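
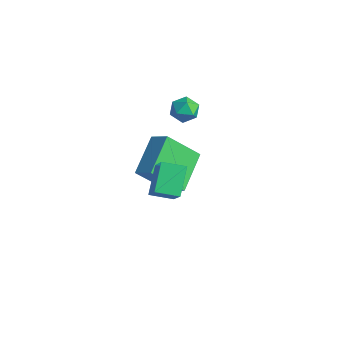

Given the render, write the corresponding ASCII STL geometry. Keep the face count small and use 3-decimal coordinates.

solid 
facet normal -0.639 -0.735 0.227
outer loop
vertex 2.951 -2.558 3.887
vertex 2.224 -1.633 4.833
vertex 1.752 -1.975 2.396
endloop
endfacet
facet normal 0.481 -0.613 -0.627
outer loop
vertex 2.456 -1.167 2.147
vertex 2.951 -2.558 3.887
vertex 1.752 -1.975 2.396
endloop
endfacet
facet normal -0.640 -0.734 0.227
outer loop
vertex 1.752 -1.975 2.396
vertex 2.224 -1.633 4.833
vertex 1.026 -1.049 3.342
endloop
endfacet
facet normal -0.599 0.292 -0.746
outer loop
vertex 1.026 -1.049 3.342
vertex 2.456 -1.167 2.147
vertex 1.752 -1.975 2.396
endloop
endfacet
facet normal 0.599 -0.292 0.746
outer loop
vertex 2.951 -2.558 3.887
vertex 2.928 -0.825 4.584
vertex 2.224 -1.633 4.833
endloop
endfacet
facet normal 0.481 -0.613 -0.627
outer loop
vertex 3.654 -1.751 3.638
vertex 2.951 -2.558 3.887
vertex 2.456 -1.167 2.147
endloop
endfacet
facet normal 0.599 -0.292 0.746
outer loop
vertex 3.654 -1.751 3.638
vertex 2.928 -0.825 4.584
vertex 2.951 -2.558 3.887
endloop
endfacet
facet normal -0.481 0.613 0.627
outer loop
vertex 2.224 -1.633 4.833
vertex 2.928 -0.825 4.584
vertex 1.026 -1.049 3.342
endloop
endfacet
facet normal -0.599 0.292 -0.746
outer loop
vertex 1.729 -0.242 3.093
vertex 2.456 -1.167 2.147
vertex 1.026 -1.049 3.342
endloop
endfacet
facet normal -0.481 0.613 0.627
outer loop
vertex 1.026 -1.049 3.342
vertex 2.928 -0.825 4.584
vertex 1.729 -0.242 3.093
endloop
endfacet
facet normal 0.640 0.734 -0.226
outer loop
vertex 1.729 -0.242 3.093
vertex 3.654 -1.751 3.638
vertex 2.456 -1.167 2.147
endloop
endfacet
facet normal 0.640 0.734 -0.228
outer loop
vertex 2.928 -0.825 4.584
vertex 3.654 -1.751 3.638
vertex 1.729 -0.242 3.093
endloop
endfacet
facet normal -0.862 -0.506 0.027
outer loop
vertex -3.744 3.803 1.473
vertex -3.364 3.149 1.34
vertex -3.481 3.386 2.061
endloop
endfacet
facet normal -0.892 0.067 0.447
outer loop
vertex -3.744 3.803 1.473
vertex -3.481 3.386 2.061
vertex -3.417 4.151 2.074
endloop
endfacet
facet normal -0.764 0.643 0.043
outer loop
vertex -3.744 3.803 1.473
vertex -3.417 4.151 2.074
vertex -3.259 4.387 1.361
endloop
endfacet
facet normal -0.655 0.424 -0.626
outer loop
vertex -3.744 3.803 1.473
vertex -3.259 4.387 1.361
vertex -3.226 3.768 0.907
endloop
endfacet
facet normal -0.716 -0.286 -0.637
outer loop
vertex -3.744 3.803 1.473
vertex -3.226 3.768 0.907
vertex -3.364 3.149 1.34
endloop
endfacet
facet normal -0.369 0.015 0.929
outer loop
vertex -3.417 4.151 2.074
vertex -3.481 3.386 2.061
vertex -2.834 3.712 2.313
endloop
endfacet
facet normal -0.320 -0.914 0.249
outer loop
vertex -3.481 3.386 2.061
vertex -3.364 3.149 1.34
vertex -2.801 3.093 1.859
endloop
endfacet
facet normal -0.083 -0.559 -0.825
outer loop
vertex -3.364 3.149 1.34
vertex -3.226 3.768 0.907
vertex -2.643 3.329 1.146
endloop
endfacet
facet normal 0.016 0.592 -0.806
outer loop
vertex -3.226 3.768 0.907
vertex -3.259 4.387 1.361
vertex -2.579 4.094 1.159
endloop
endfacet
facet normal -0.162 0.947 0.278
outer loop
vertex -3.259 4.387 1.361
vertex -3.417 4.151 2.074
vertex -2.696 4.331 1.88
endloop
endfacet
facet normal 0.655 -0.424 0.626
outer loop
vertex -2.316 3.677 1.747
vertex -2.834 3.712 2.313
vertex -2.801 3.093 1.859
endloop
endfacet
facet normal 0.764 -0.643 -0.043
outer loop
vertex -2.316 3.677 1.747
vertex -2.801 3.093 1.859
vertex -2.643 3.329 1.146
endloop
endfacet
facet normal 0.892 -0.067 -0.447
outer loop
vertex -2.316 3.677 1.747
vertex -2.643 3.329 1.146
vertex -2.579 4.094 1.159
endloop
endfacet
facet normal 0.862 0.506 -0.027
outer loop
vertex -2.316 3.677 1.747
vertex -2.579 4.094 1.159
vertex -2.696 4.331 1.88
endloop
endfacet
facet normal 0.716 0.286 0.637
outer loop
vertex -2.316 3.677 1.747
vertex -2.696 4.331 1.88
vertex -2.834 3.712 2.313
endloop
endfacet
facet normal -0.016 -0.592 0.806
outer loop
vertex -2.801 3.093 1.859
vertex -2.834 3.712 2.313
vertex -3.481 3.386 2.061
endloop
endfacet
facet normal 0.162 -0.947 -0.278
outer loop
vertex -2.643 3.329 1.146
vertex -2.801 3.093 1.859
vertex -3.364 3.149 1.34
endloop
endfacet
facet normal 0.369 -0.015 -0.929
outer loop
vertex -2.579 4.094 1.159
vertex -2.643 3.329 1.146
vertex -3.226 3.768 0.907
endloop
endfacet
facet normal 0.320 0.914 -0.249
outer loop
vertex -2.696 4.331 1.88
vertex -2.579 4.094 1.159
vertex -3.259 4.387 1.361
endloop
endfacet
facet normal 0.083 0.559 0.825
outer loop
vertex -2.834 3.712 2.313
vertex -2.696 4.331 1.88
vertex -3.417 4.151 2.074
endloop
endfacet
facet normal -0.828 -0.168 -0.535
outer loop
vertex -3.449 2.138 0.199
vertex -2.709 3.477 -1.368
vertex -2.475 0.452 -0.781
endloop
endfacet
facet normal -0.338 -0.611 0.716
outer loop
vertex -1.531 0.643 -0.172
vertex -3.449 2.138 0.199
vertex -2.475 0.452 -0.781
endloop
endfacet
facet normal -0.828 -0.168 -0.534
outer loop
vertex -2.475 0.452 -0.781
vertex -2.709 3.477 -1.368
vertex -1.735 1.79 -2.348
endloop
endfacet
facet normal 0.447 -0.774 -0.450
outer loop
vertex -1.735 1.79 -2.348
vertex -1.531 0.643 -0.172
vertex -2.475 0.452 -0.781
endloop
endfacet
facet normal -0.447 0.773 0.450
outer loop
vertex -3.449 2.138 0.199
vertex -1.765 3.668 -0.759
vertex -2.709 3.477 -1.368
endloop
endfacet
facet normal -0.338 -0.611 0.716
outer loop
vertex -2.505 2.33 0.808
vertex -3.449 2.138 0.199
vertex -1.531 0.643 -0.172
endloop
endfacet
facet normal -0.447 0.773 0.449
outer loop
vertex -2.505 2.33 0.808
vertex -1.765 3.668 -0.759
vertex -3.449 2.138 0.199
endloop
endfacet
facet normal 0.338 0.611 -0.716
outer loop
vertex -2.709 3.477 -1.368
vertex -1.765 3.668 -0.759
vertex -1.735 1.79 -2.348
endloop
endfacet
facet normal 0.447 -0.773 -0.450
outer loop
vertex -0.791 1.982 -1.739
vertex -1.531 0.643 -0.172
vertex -1.735 1.79 -2.348
endloop
endfacet
facet normal 0.338 0.611 -0.716
outer loop
vertex -1.735 1.79 -2.348
vertex -1.765 3.668 -0.759
vertex -0.791 1.982 -1.739
endloop
endfacet
facet normal 0.828 0.168 0.535
outer loop
vertex -0.791 1.982 -1.739
vertex -2.505 2.33 0.808
vertex -1.531 0.643 -0.172
endloop
endfacet
facet normal 0.828 0.168 0.534
outer loop
vertex -1.765 3.668 -0.759
vertex -2.505 2.33 0.808
vertex -0.791 1.982 -1.739
endloop
endfacet

endsolid


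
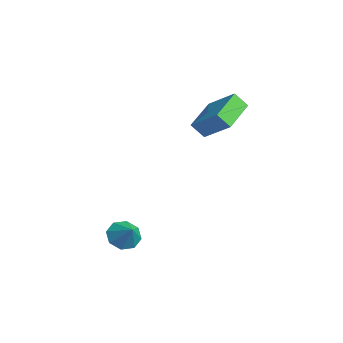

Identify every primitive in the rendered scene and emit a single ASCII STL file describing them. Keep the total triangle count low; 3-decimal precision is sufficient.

solid 
facet normal -0.689 -0.420 -0.591
outer loop
vertex 0.491 1.468 1.86
vertex -0.862 2.903 2.416
vertex 0.782 2.027 1.123
endloop
endfacet
facet normal 0.660 -0.701 -0.271
outer loop
vertex 2.042 2.797 2.204
vertex 0.491 1.468 1.86
vertex 0.782 2.027 1.123
endloop
endfacet
facet normal -0.689 -0.421 -0.591
outer loop
vertex 0.782 2.027 1.123
vertex -0.862 2.903 2.416
vertex -0.572 3.463 1.679
endloop
endfacet
facet normal 0.300 0.577 -0.760
outer loop
vertex -0.572 3.463 1.679
vertex 2.042 2.797 2.204
vertex 0.782 2.027 1.123
endloop
endfacet
facet normal -0.299 -0.577 0.760
outer loop
vertex 0.491 1.468 1.86
vertex 0.398 3.673 3.497
vertex -0.862 2.903 2.416
endloop
endfacet
facet normal 0.660 -0.700 -0.272
outer loop
vertex 1.752 2.237 2.941
vertex 0.491 1.468 1.86
vertex 2.042 2.797 2.204
endloop
endfacet
facet normal -0.300 -0.577 0.760
outer loop
vertex 1.752 2.237 2.941
vertex 0.398 3.673 3.497
vertex 0.491 1.468 1.86
endloop
endfacet
facet normal -0.661 0.700 0.272
outer loop
vertex -0.862 2.903 2.416
vertex 0.398 3.673 3.497
vertex -0.572 3.463 1.679
endloop
endfacet
facet normal 0.300 0.577 -0.760
outer loop
vertex 0.689 4.232 2.76
vertex 2.042 2.797 2.204
vertex -0.572 3.463 1.679
endloop
endfacet
facet normal -0.660 0.701 0.271
outer loop
vertex -0.572 3.463 1.679
vertex 0.398 3.673 3.497
vertex 0.689 4.232 2.76
endloop
endfacet
facet normal 0.689 0.421 0.591
outer loop
vertex 0.689 4.232 2.76
vertex 1.752 2.237 2.941
vertex 2.042 2.797 2.204
endloop
endfacet
facet normal 0.689 0.420 0.591
outer loop
vertex 0.398 3.673 3.497
vertex 1.752 2.237 2.941
vertex 0.689 4.232 2.76
endloop
endfacet
facet normal -0.734 -0.097 -0.672
outer loop
vertex 3.27 -2.312 -4.016
vertex 2.76 -2.626 -3.413
vertex 2.93 -1.849 -3.711
endloop
endfacet
facet normal 0.769 0.632 -0.102
outer loop
vertex 3.27 -2.312 -4.016
vertex 2.93 -1.849 -3.711
vertex 3.62 -2.514 -2.627
endloop
endfacet
facet normal -0.735 -0.096 -0.671
outer loop
vertex 2.93 -1.849 -3.711
vertex 2.76 -2.626 -3.413
vertex 2.491 -1.841 -3.231
endloop
endfacet
facet normal 0.358 0.880 0.312
outer loop
vertex 2.93 -1.849 -3.711
vertex 2.491 -1.841 -3.231
vertex 3.62 -2.514 -2.627
endloop
endfacet
facet normal -0.735 -0.096 -0.672
outer loop
vertex 2.491 -1.841 -3.231
vertex 2.76 -2.626 -3.413
vertex 2.209 -2.293 -2.858
endloop
endfacet
facet normal -0.024 0.645 0.764
outer loop
vertex 2.491 -1.841 -3.231
vertex 2.209 -2.293 -2.858
vertex 3.62 -2.514 -2.627
endloop
endfacet
facet normal -0.735 -0.096 -0.672
outer loop
vertex 2.209 -2.293 -2.858
vertex 2.76 -2.626 -3.413
vertex 2.25 -2.94 -2.81
endloop
endfacet
facet normal -0.152 0.064 0.986
outer loop
vertex 2.209 -2.293 -2.858
vertex 2.25 -2.94 -2.81
vertex 3.62 -2.514 -2.627
endloop
endfacet
facet normal -0.735 -0.097 -0.672
outer loop
vertex 2.25 -2.94 -2.81
vertex 2.76 -2.626 -3.413
vertex 2.59 -3.404 -3.115
endloop
endfacet
facet normal 0.049 -0.523 0.851
outer loop
vertex 2.25 -2.94 -2.81
vertex 2.59 -3.404 -3.115
vertex 3.62 -2.514 -2.627
endloop
endfacet
facet normal -0.735 -0.097 -0.672
outer loop
vertex 2.59 -3.404 -3.115
vertex 2.76 -2.626 -3.413
vertex 3.029 -3.412 -3.594
endloop
endfacet
facet normal 0.461 -0.773 0.436
outer loop
vertex 2.59 -3.404 -3.115
vertex 3.029 -3.412 -3.594
vertex 3.62 -2.514 -2.627
endloop
endfacet
facet normal -0.735 -0.097 -0.671
outer loop
vertex 3.029 -3.412 -3.594
vertex 2.76 -2.626 -3.413
vertex 3.311 -2.96 -3.968
endloop
endfacet
facet normal 0.843 -0.538 -0.015
outer loop
vertex 3.029 -3.412 -3.594
vertex 3.311 -2.96 -3.968
vertex 3.62 -2.514 -2.627
endloop
endfacet
facet normal -0.735 -0.096 -0.672
outer loop
vertex 3.311 -2.96 -3.968
vertex 2.76 -2.626 -3.413
vertex 3.27 -2.312 -4.016
endloop
endfacet
facet normal 0.970 0.044 -0.238
outer loop
vertex 3.311 -2.96 -3.968
vertex 3.27 -2.312 -4.016
vertex 3.62 -2.514 -2.627
endloop
endfacet

endsolid


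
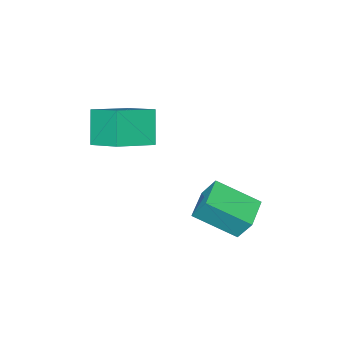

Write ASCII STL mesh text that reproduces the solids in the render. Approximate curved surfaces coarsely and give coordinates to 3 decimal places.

solid 
facet normal -0.489 0.724 -0.486
outer loop
vertex -1.146 -0.224 -0.628
vertex -0.262 0.25 -0.812
vertex -1.062 -0.678 -1.388
endloop
endfacet
facet normal -0.867 -0.464 0.181
outer loop
vertex -0.338 -1.75 -0.668
vertex -1.146 -0.224 -0.628
vertex -1.062 -0.678 -1.388
endloop
endfacet
facet normal -0.489 0.724 -0.487
outer loop
vertex -1.062 -0.678 -1.388
vertex -0.262 0.25 -0.812
vertex -0.177 -0.204 -1.572
endloop
endfacet
facet normal 0.095 -0.510 -0.855
outer loop
vertex -0.177 -0.204 -1.572
vertex -0.338 -1.75 -0.668
vertex -1.062 -0.678 -1.388
endloop
endfacet
facet normal -0.095 0.510 0.855
outer loop
vertex -1.146 -0.224 -0.628
vertex 0.462 -0.822 -0.092
vertex -0.262 0.25 -0.812
endloop
endfacet
facet normal -0.867 -0.464 0.180
outer loop
vertex -0.423 -1.296 0.092
vertex -1.146 -0.224 -0.628
vertex -0.338 -1.75 -0.668
endloop
endfacet
facet normal -0.095 0.510 0.855
outer loop
vertex -0.423 -1.296 0.092
vertex 0.462 -0.822 -0.092
vertex -1.146 -0.224 -0.628
endloop
endfacet
facet normal 0.867 0.464 -0.180
outer loop
vertex -0.262 0.25 -0.812
vertex 0.462 -0.822 -0.092
vertex -0.177 -0.204 -1.572
endloop
endfacet
facet normal 0.095 -0.510 -0.855
outer loop
vertex 0.546 -1.276 -0.852
vertex -0.338 -1.75 -0.668
vertex -0.177 -0.204 -1.572
endloop
endfacet
facet normal 0.867 0.463 -0.181
outer loop
vertex -0.177 -0.204 -1.572
vertex 0.462 -0.822 -0.092
vertex 0.546 -1.276 -0.852
endloop
endfacet
facet normal 0.489 -0.724 0.487
outer loop
vertex 0.546 -1.276 -0.852
vertex -0.423 -1.296 0.092
vertex -0.338 -1.75 -0.668
endloop
endfacet
facet normal 0.489 -0.724 0.487
outer loop
vertex 0.462 -0.822 -0.092
vertex -0.423 -1.296 0.092
vertex 0.546 -1.276 -0.852
endloop
endfacet
facet normal -0.394 -0.400 0.827
outer loop
vertex 1.474 -3.212 3.038
vertex 0.261 -2.959 2.583
vertex 1.45 -4.296 2.502
endloop
endfacet
facet normal 0.919 -0.191 0.345
outer loop
vertex 1.919 -3.821 1.517
vertex 1.474 -3.212 3.038
vertex 1.45 -4.296 2.502
endloop
endfacet
facet normal -0.394 -0.400 0.828
outer loop
vertex 1.45 -4.296 2.502
vertex 0.261 -2.959 2.583
vertex 0.237 -4.044 2.047
endloop
endfacet
facet normal -0.020 -0.897 -0.442
outer loop
vertex 0.237 -4.044 2.047
vertex 1.919 -3.821 1.517
vertex 1.45 -4.296 2.502
endloop
endfacet
facet normal 0.021 0.897 0.442
outer loop
vertex 1.474 -3.212 3.038
vertex 0.73 -2.484 1.598
vertex 0.261 -2.959 2.583
endloop
endfacet
facet normal 0.919 -0.191 0.345
outer loop
vertex 1.943 -2.736 2.053
vertex 1.474 -3.212 3.038
vertex 1.919 -3.821 1.517
endloop
endfacet
facet normal 0.020 0.896 0.443
outer loop
vertex 1.943 -2.736 2.053
vertex 0.73 -2.484 1.598
vertex 1.474 -3.212 3.038
endloop
endfacet
facet normal -0.919 0.191 -0.345
outer loop
vertex 0.261 -2.959 2.583
vertex 0.73 -2.484 1.598
vertex 0.237 -4.044 2.047
endloop
endfacet
facet normal -0.021 -0.896 -0.443
outer loop
vertex 0.706 -3.568 1.062
vertex 1.919 -3.821 1.517
vertex 0.237 -4.044 2.047
endloop
endfacet
facet normal -0.919 0.191 -0.345
outer loop
vertex 0.237 -4.044 2.047
vertex 0.73 -2.484 1.598
vertex 0.706 -3.568 1.062
endloop
endfacet
facet normal 0.394 0.400 -0.828
outer loop
vertex 0.706 -3.568 1.062
vertex 1.943 -2.736 2.053
vertex 1.919 -3.821 1.517
endloop
endfacet
facet normal 0.394 0.400 -0.827
outer loop
vertex 0.73 -2.484 1.598
vertex 1.943 -2.736 2.053
vertex 0.706 -3.568 1.062
endloop
endfacet

endsolid


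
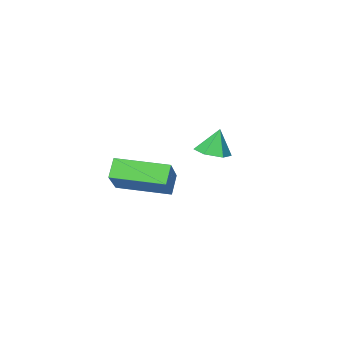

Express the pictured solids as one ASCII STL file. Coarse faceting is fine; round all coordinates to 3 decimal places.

solid 
facet normal 0.255 -0.049 -0.966
outer loop
vertex -1.781 -3.928 -2.633
vertex -2.381 -3.481 -2.814
vertex -1.699 -3.162 -2.65
endloop
endfacet
facet normal 0.728 -0.063 0.682
outer loop
vertex -1.781 -3.928 -2.633
vertex -1.699 -3.162 -2.65
vertex -2.699 -3.419 -1.606
endloop
endfacet
facet normal 0.255 -0.048 -0.966
outer loop
vertex -1.699 -3.162 -2.65
vertex -2.381 -3.481 -2.814
vertex -2.3 -2.715 -2.831
endloop
endfacet
facet normal 0.385 0.741 0.551
outer loop
vertex -1.699 -3.162 -2.65
vertex -2.3 -2.715 -2.831
vertex -2.699 -3.419 -1.606
endloop
endfacet
facet normal 0.254 -0.048 -0.966
outer loop
vertex -2.3 -2.715 -2.831
vertex -2.381 -3.481 -2.814
vertex -2.981 -3.034 -2.994
endloop
endfacet
facet normal -0.464 0.825 0.323
outer loop
vertex -2.3 -2.715 -2.831
vertex -2.981 -3.034 -2.994
vertex -2.699 -3.419 -1.606
endloop
endfacet
facet normal 0.254 -0.049 -0.966
outer loop
vertex -2.981 -3.034 -2.994
vertex -2.381 -3.481 -2.814
vertex -3.063 -3.799 -2.977
endloop
endfacet
facet normal -0.968 0.109 0.227
outer loop
vertex -2.981 -3.034 -2.994
vertex -3.063 -3.799 -2.977
vertex -2.699 -3.419 -1.606
endloop
endfacet
facet normal 0.254 -0.050 -0.966
outer loop
vertex -3.063 -3.799 -2.977
vertex -2.381 -3.481 -2.814
vertex -2.462 -4.246 -2.796
endloop
endfacet
facet normal -0.624 -0.694 0.358
outer loop
vertex -3.063 -3.799 -2.977
vertex -2.462 -4.246 -2.796
vertex -2.699 -3.419 -1.606
endloop
endfacet
facet normal 0.254 -0.050 -0.966
outer loop
vertex -2.462 -4.246 -2.796
vertex -2.381 -3.481 -2.814
vertex -1.781 -3.928 -2.633
endloop
endfacet
facet normal 0.224 -0.779 0.586
outer loop
vertex -2.462 -4.246 -2.796
vertex -1.781 -3.928 -2.633
vertex -2.699 -3.419 -1.606
endloop
endfacet
facet normal -0.561 -0.565 -0.606
outer loop
vertex 1.758 -3.879 -2.82
vertex 0.317 -2.253 -3.002
vertex 2.242 -3.536 -3.588
endloop
endfacet
facet normal 0.661 -0.746 0.083
outer loop
vertex 3.323 -2.447 -2.418
vertex 1.758 -3.879 -2.82
vertex 2.242 -3.536 -3.588
endloop
endfacet
facet normal -0.561 -0.564 -0.606
outer loop
vertex 2.242 -3.536 -3.588
vertex 0.317 -2.253 -3.002
vertex 0.801 -1.91 -3.769
endloop
endfacet
facet normal 0.499 0.354 -0.791
outer loop
vertex 0.801 -1.91 -3.769
vertex 3.323 -2.447 -2.418
vertex 2.242 -3.536 -3.588
endloop
endfacet
facet normal -0.499 -0.354 0.791
outer loop
vertex 1.758 -3.879 -2.82
vertex 1.398 -1.164 -1.832
vertex 0.317 -2.253 -3.002
endloop
endfacet
facet normal 0.661 -0.746 0.084
outer loop
vertex 2.839 -2.79 -1.651
vertex 1.758 -3.879 -2.82
vertex 3.323 -2.447 -2.418
endloop
endfacet
facet normal -0.499 -0.354 0.791
outer loop
vertex 2.839 -2.79 -1.651
vertex 1.398 -1.164 -1.832
vertex 1.758 -3.879 -2.82
endloop
endfacet
facet normal -0.661 0.746 -0.084
outer loop
vertex 0.317 -2.253 -3.002
vertex 1.398 -1.164 -1.832
vertex 0.801 -1.91 -3.769
endloop
endfacet
facet normal 0.499 0.354 -0.791
outer loop
vertex 1.882 -0.821 -2.6
vertex 3.323 -2.447 -2.418
vertex 0.801 -1.91 -3.769
endloop
endfacet
facet normal -0.661 0.746 -0.083
outer loop
vertex 0.801 -1.91 -3.769
vertex 1.398 -1.164 -1.832
vertex 1.882 -0.821 -2.6
endloop
endfacet
facet normal 0.560 0.564 0.606
outer loop
vertex 1.882 -0.821 -2.6
vertex 2.839 -2.79 -1.651
vertex 3.323 -2.447 -2.418
endloop
endfacet
facet normal 0.561 0.564 0.606
outer loop
vertex 1.398 -1.164 -1.832
vertex 2.839 -2.79 -1.651
vertex 1.882 -0.821 -2.6
endloop
endfacet

endsolid


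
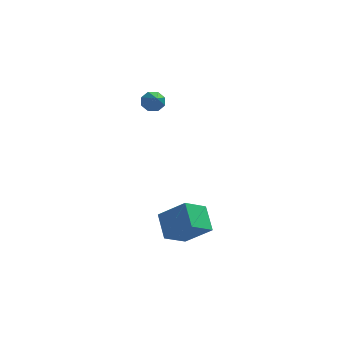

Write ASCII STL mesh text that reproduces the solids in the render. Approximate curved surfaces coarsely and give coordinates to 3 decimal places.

solid 
facet normal -0.139 0.800 -0.583
outer loop
vertex 0.268 1.756 2.943
vertex 0.027 1.355 2.45
vertex -0.247 1.689 2.974
endloop
endfacet
facet normal 0.014 0.326 0.945
outer loop
vertex 0.268 1.756 2.943
vertex -0.247 1.689 2.974
vertex 0.313 -0.295 3.65
endloop
endfacet
facet normal -0.140 0.800 -0.583
outer loop
vertex -0.247 1.689 2.974
vertex 0.027 1.355 2.45
vertex -0.602 1.426 2.698
endloop
endfacet
facet normal -0.647 0.076 0.759
outer loop
vertex -0.247 1.689 2.974
vertex -0.602 1.426 2.698
vertex 0.313 -0.295 3.65
endloop
endfacet
facet normal -0.139 0.801 -0.582
outer loop
vertex -0.602 1.426 2.698
vertex 0.027 1.355 2.45
vertex -0.588 1.122 2.276
endloop
endfacet
facet normal -0.906 -0.356 0.227
outer loop
vertex -0.602 1.426 2.698
vertex -0.588 1.122 2.276
vertex 0.313 -0.295 3.65
endloop
endfacet
facet normal -0.138 0.800 -0.584
outer loop
vertex -0.588 1.122 2.276
vertex 0.027 1.355 2.45
vertex -0.214 0.953 1.956
endloop
endfacet
facet normal -0.612 -0.716 -0.337
outer loop
vertex -0.588 1.122 2.276
vertex -0.214 0.953 1.956
vertex 0.313 -0.295 3.65
endloop
endfacet
facet normal -0.139 0.800 -0.583
outer loop
vertex -0.214 0.953 1.956
vertex 0.027 1.355 2.45
vertex 0.301 1.02 1.925
endloop
endfacet
facet normal 0.067 -0.793 -0.605
outer loop
vertex -0.214 0.953 1.956
vertex 0.301 1.02 1.925
vertex 0.313 -0.295 3.65
endloop
endfacet
facet normal -0.139 0.800 -0.583
outer loop
vertex 0.301 1.02 1.925
vertex 0.027 1.355 2.45
vertex 0.656 1.283 2.201
endloop
endfacet
facet normal 0.728 -0.543 -0.419
outer loop
vertex 0.301 1.02 1.925
vertex 0.656 1.283 2.201
vertex 0.313 -0.295 3.65
endloop
endfacet
facet normal -0.139 0.801 -0.582
outer loop
vertex 0.656 1.283 2.201
vertex 0.027 1.355 2.45
vertex 0.642 1.587 2.623
endloop
endfacet
facet normal 0.987 -0.111 0.113
outer loop
vertex 0.656 1.283 2.201
vertex 0.642 1.587 2.623
vertex 0.313 -0.295 3.65
endloop
endfacet
facet normal -0.138 0.800 -0.584
outer loop
vertex 0.642 1.587 2.623
vertex 0.027 1.355 2.45
vertex 0.268 1.756 2.943
endloop
endfacet
facet normal 0.692 0.249 0.678
outer loop
vertex 0.642 1.587 2.623
vertex 0.268 1.756 2.943
vertex 0.313 -0.295 3.65
endloop
endfacet
facet normal -0.729 0.232 -0.643
outer loop
vertex 0.845 -4.582 -4.144
vertex 0.471 -3.283 -3.251
vertex 1.888 -3.69 -5.004
endloop
endfacet
facet normal 0.231 -0.802 -0.552
outer loop
vertex 3.289 -4.137 -3.769
vertex 0.845 -4.582 -4.144
vertex 1.888 -3.69 -5.004
endloop
endfacet
facet normal -0.729 0.233 -0.643
outer loop
vertex 1.888 -3.69 -5.004
vertex 0.471 -3.283 -3.251
vertex 1.515 -2.391 -4.111
endloop
endfacet
facet normal 0.644 0.550 -0.531
outer loop
vertex 1.515 -2.391 -4.111
vertex 3.289 -4.137 -3.769
vertex 1.888 -3.69 -5.004
endloop
endfacet
facet normal -0.644 -0.551 0.531
outer loop
vertex 0.845 -4.582 -4.144
vertex 1.872 -3.73 -2.016
vertex 0.471 -3.283 -3.251
endloop
endfacet
facet normal 0.231 -0.802 -0.552
outer loop
vertex 2.245 -5.029 -2.909
vertex 0.845 -4.582 -4.144
vertex 3.289 -4.137 -3.769
endloop
endfacet
facet normal -0.644 -0.550 0.531
outer loop
vertex 2.245 -5.029 -2.909
vertex 1.872 -3.73 -2.016
vertex 0.845 -4.582 -4.144
endloop
endfacet
facet normal -0.231 0.802 0.552
outer loop
vertex 0.471 -3.283 -3.251
vertex 1.872 -3.73 -2.016
vertex 1.515 -2.391 -4.111
endloop
endfacet
facet normal 0.644 0.551 -0.531
outer loop
vertex 2.915 -2.838 -2.876
vertex 3.289 -4.137 -3.769
vertex 1.515 -2.391 -4.111
endloop
endfacet
facet normal -0.231 0.802 0.552
outer loop
vertex 1.515 -2.391 -4.111
vertex 1.872 -3.73 -2.016
vertex 2.915 -2.838 -2.876
endloop
endfacet
facet normal 0.729 -0.233 0.644
outer loop
vertex 2.915 -2.838 -2.876
vertex 2.245 -5.029 -2.909
vertex 3.289 -4.137 -3.769
endloop
endfacet
facet normal 0.729 -0.233 0.643
outer loop
vertex 1.872 -3.73 -2.016
vertex 2.245 -5.029 -2.909
vertex 2.915 -2.838 -2.876
endloop
endfacet

endsolid


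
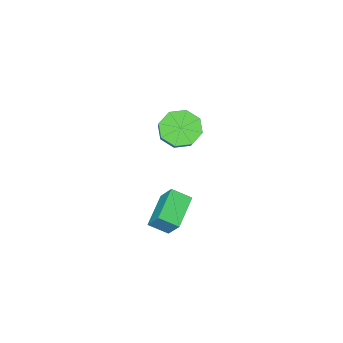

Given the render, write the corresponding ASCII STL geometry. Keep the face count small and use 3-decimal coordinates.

solid 
facet normal -0.464 -0.590 -0.661
outer loop
vertex -0.775 -0.837 0.089
vertex -1.423 -1.194 0.863
vertex -1.454 -0.385 0.163
endloop
endfacet
facet normal 0.311 0.590 -0.745
outer loop
vertex -0.775 -0.837 0.089
vertex -1.454 -0.385 0.163
vertex 0.19 0.391 1.464
endloop
endfacet
facet normal 0.311 0.590 -0.745
outer loop
vertex 0.19 0.391 1.464
vertex -1.454 -0.385 0.163
vertex -0.489 0.842 1.537
endloop
endfacet
facet normal 0.463 0.591 0.661
outer loop
vertex 0.19 0.391 1.464
vertex -0.489 0.842 1.537
vertex -0.457 0.034 2.237
endloop
endfacet
facet normal -0.464 -0.590 -0.661
outer loop
vertex -1.454 -0.385 0.163
vertex -1.423 -1.194 0.863
vertex -2.115 -0.407 0.647
endloop
endfacet
facet normal -0.366 0.807 -0.463
outer loop
vertex -1.454 -0.385 0.163
vertex -2.115 -0.407 0.647
vertex -0.489 0.842 1.537
endloop
endfacet
facet normal -0.366 0.807 -0.463
outer loop
vertex -0.489 0.842 1.537
vertex -2.115 -0.407 0.647
vertex -1.15 0.82 2.021
endloop
endfacet
facet normal 0.464 0.590 0.660
outer loop
vertex -0.489 0.842 1.537
vertex -1.15 0.82 2.021
vertex -0.457 0.034 2.237
endloop
endfacet
facet normal -0.464 -0.590 -0.661
outer loop
vertex -2.115 -0.407 0.647
vertex -1.423 -1.194 0.863
vertex -2.37 -0.89 1.257
endloop
endfacet
facet normal -0.829 0.551 0.090
outer loop
vertex -2.115 -0.407 0.647
vertex -2.37 -0.89 1.257
vertex -1.15 0.82 2.021
endloop
endfacet
facet normal -0.829 0.551 0.090
outer loop
vertex -1.15 0.82 2.021
vertex -2.37 -0.89 1.257
vertex -1.405 0.337 2.631
endloop
endfacet
facet normal 0.463 0.590 0.661
outer loop
vertex -1.15 0.82 2.021
vertex -1.405 0.337 2.631
vertex -0.457 0.034 2.237
endloop
endfacet
facet normal -0.464 -0.590 -0.661
outer loop
vertex -2.37 -0.89 1.257
vertex -1.423 -1.194 0.863
vertex -2.07 -1.551 1.636
endloop
endfacet
facet normal -0.806 -0.027 0.591
outer loop
vertex -2.37 -0.89 1.257
vertex -2.07 -1.551 1.636
vertex -1.405 0.337 2.631
endloop
endfacet
facet normal -0.807 -0.027 0.590
outer loop
vertex -1.405 0.337 2.631
vertex -2.07 -1.551 1.636
vertex -1.105 -0.323 3.011
endloop
endfacet
facet normal 0.463 0.591 0.660
outer loop
vertex -1.405 0.337 2.631
vertex -1.105 -0.323 3.011
vertex -0.457 0.034 2.237
endloop
endfacet
facet normal -0.463 -0.591 -0.661
outer loop
vertex -2.07 -1.551 1.636
vertex -1.423 -1.194 0.863
vertex -1.391 -2.002 1.563
endloop
endfacet
facet normal -0.312 -0.590 0.745
outer loop
vertex -2.07 -1.551 1.636
vertex -1.391 -2.002 1.563
vertex -1.105 -0.323 3.011
endloop
endfacet
facet normal -0.311 -0.590 0.745
outer loop
vertex -1.105 -0.323 3.011
vertex -1.391 -2.002 1.563
vertex -0.426 -0.775 2.937
endloop
endfacet
facet normal 0.464 0.590 0.661
outer loop
vertex -1.105 -0.323 3.011
vertex -0.426 -0.775 2.937
vertex -0.457 0.034 2.237
endloop
endfacet
facet normal -0.464 -0.590 -0.660
outer loop
vertex -1.391 -2.002 1.563
vertex -1.423 -1.194 0.863
vertex -0.73 -1.98 1.079
endloop
endfacet
facet normal 0.366 -0.807 0.463
outer loop
vertex -1.391 -2.002 1.563
vertex -0.73 -1.98 1.079
vertex -0.426 -0.775 2.937
endloop
endfacet
facet normal 0.366 -0.807 0.463
outer loop
vertex -0.426 -0.775 2.937
vertex -0.73 -1.98 1.079
vertex 0.235 -0.753 2.453
endloop
endfacet
facet normal 0.464 0.590 0.661
outer loop
vertex -0.426 -0.775 2.937
vertex 0.235 -0.753 2.453
vertex -0.457 0.034 2.237
endloop
endfacet
facet normal -0.463 -0.590 -0.661
outer loop
vertex -0.73 -1.98 1.079
vertex -1.423 -1.194 0.863
vertex -0.475 -1.497 0.469
endloop
endfacet
facet normal 0.829 -0.551 -0.090
outer loop
vertex -0.73 -1.98 1.079
vertex -0.475 -1.497 0.469
vertex 0.235 -0.753 2.453
endloop
endfacet
facet normal 0.829 -0.551 -0.090
outer loop
vertex 0.235 -0.753 2.453
vertex -0.475 -1.497 0.469
vertex 0.49 -0.27 1.843
endloop
endfacet
facet normal 0.464 0.590 0.661
outer loop
vertex 0.235 -0.753 2.453
vertex 0.49 -0.27 1.843
vertex -0.457 0.034 2.237
endloop
endfacet
facet normal -0.463 -0.591 -0.660
outer loop
vertex -0.475 -1.497 0.469
vertex -1.423 -1.194 0.863
vertex -0.775 -0.837 0.089
endloop
endfacet
facet normal 0.807 0.027 -0.590
outer loop
vertex -0.475 -1.497 0.469
vertex -0.775 -0.837 0.089
vertex 0.49 -0.27 1.843
endloop
endfacet
facet normal 0.807 0.027 -0.591
outer loop
vertex 0.49 -0.27 1.843
vertex -0.775 -0.837 0.089
vertex 0.19 0.391 1.464
endloop
endfacet
facet normal 0.464 0.590 0.661
outer loop
vertex 0.49 -0.27 1.843
vertex 0.19 0.391 1.464
vertex -0.457 0.034 2.237
endloop
endfacet
facet normal -0.805 -0.464 0.369
outer loop
vertex -0.389 -0.574 -2.679
vertex -1.077 0.176 -3.237
vertex -0.41 -1.41 -3.776
endloop
endfacet
facet normal 0.593 -0.646 0.481
outer loop
vertex 1.177 -0.496 -4.503
vertex -0.389 -0.574 -2.679
vertex -0.41 -1.41 -3.776
endloop
endfacet
facet normal -0.805 -0.464 0.369
outer loop
vertex -0.41 -1.41 -3.776
vertex -1.077 0.176 -3.237
vertex -1.097 -0.661 -4.334
endloop
endfacet
facet normal -0.015 -0.606 -0.795
outer loop
vertex -1.097 -0.661 -4.334
vertex 1.177 -0.496 -4.503
vertex -0.41 -1.41 -3.776
endloop
endfacet
facet normal 0.015 0.606 0.795
outer loop
vertex -0.389 -0.574 -2.679
vertex 0.51 1.09 -3.964
vertex -1.077 0.176 -3.237
endloop
endfacet
facet normal 0.593 -0.645 0.482
outer loop
vertex 1.197 0.341 -3.406
vertex -0.389 -0.574 -2.679
vertex 1.177 -0.496 -4.503
endloop
endfacet
facet normal 0.015 0.606 0.795
outer loop
vertex 1.197 0.341 -3.406
vertex 0.51 1.09 -3.964
vertex -0.389 -0.574 -2.679
endloop
endfacet
facet normal -0.593 0.646 -0.482
outer loop
vertex -1.077 0.176 -3.237
vertex 0.51 1.09 -3.964
vertex -1.097 -0.661 -4.334
endloop
endfacet
facet normal -0.015 -0.606 -0.795
outer loop
vertex 0.489 0.254 -5.061
vertex 1.177 -0.496 -4.503
vertex -1.097 -0.661 -4.334
endloop
endfacet
facet normal -0.593 0.646 -0.481
outer loop
vertex -1.097 -0.661 -4.334
vertex 0.51 1.09 -3.964
vertex 0.489 0.254 -5.061
endloop
endfacet
facet normal 0.805 0.464 -0.369
outer loop
vertex 0.489 0.254 -5.061
vertex 1.197 0.341 -3.406
vertex 1.177 -0.496 -4.503
endloop
endfacet
facet normal 0.805 0.464 -0.369
outer loop
vertex 0.51 1.09 -3.964
vertex 1.197 0.341 -3.406
vertex 0.489 0.254 -5.061
endloop
endfacet

endsolid


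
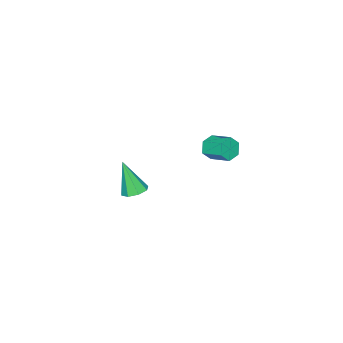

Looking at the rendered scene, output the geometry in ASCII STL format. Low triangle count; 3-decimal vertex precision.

solid 
facet normal -0.073 -0.933 -0.351
outer loop
vertex 2.206 3.024 4.275
vertex 1.812 3.263 3.722
vertex 2.529 3.228 3.665
endloop
endfacet
facet normal 0.891 -0.220 0.398
outer loop
vertex 2.206 3.024 4.275
vertex 2.529 3.228 3.665
vertex 2.302 4.238 4.731
endloop
endfacet
facet normal 0.891 -0.220 0.398
outer loop
vertex 2.302 4.238 4.731
vertex 2.529 3.228 3.665
vertex 2.625 4.442 4.121
endloop
endfacet
facet normal 0.073 0.933 0.351
outer loop
vertex 2.302 4.238 4.731
vertex 2.625 4.442 4.121
vertex 1.908 4.477 4.178
endloop
endfacet
facet normal -0.073 -0.934 -0.351
outer loop
vertex 2.529 3.228 3.665
vertex 1.812 3.263 3.722
vertex 2.135 3.467 3.111
endloop
endfacet
facet normal 0.834 0.135 -0.535
outer loop
vertex 2.529 3.228 3.665
vertex 2.135 3.467 3.111
vertex 2.625 4.442 4.121
endloop
endfacet
facet normal 0.834 0.135 -0.535
outer loop
vertex 2.625 4.442 4.121
vertex 2.135 3.467 3.111
vertex 2.231 4.681 3.567
endloop
endfacet
facet normal 0.073 0.934 0.351
outer loop
vertex 2.625 4.442 4.121
vertex 2.231 4.681 3.567
vertex 1.908 4.477 4.178
endloop
endfacet
facet normal -0.074 -0.934 -0.351
outer loop
vertex 2.135 3.467 3.111
vertex 1.812 3.263 3.722
vertex 1.418 3.502 3.169
endloop
endfacet
facet normal -0.058 0.355 -0.933
outer loop
vertex 2.135 3.467 3.111
vertex 1.418 3.502 3.169
vertex 2.231 4.681 3.567
endloop
endfacet
facet normal -0.058 0.355 -0.933
outer loop
vertex 2.231 4.681 3.567
vertex 1.418 3.502 3.169
vertex 1.514 4.716 3.625
endloop
endfacet
facet normal 0.074 0.934 0.351
outer loop
vertex 2.231 4.681 3.567
vertex 1.514 4.716 3.625
vertex 1.908 4.477 4.178
endloop
endfacet
facet normal -0.073 -0.933 -0.351
outer loop
vertex 1.418 3.502 3.169
vertex 1.812 3.263 3.722
vertex 1.095 3.298 3.779
endloop
endfacet
facet normal -0.891 0.220 -0.398
outer loop
vertex 1.418 3.502 3.169
vertex 1.095 3.298 3.779
vertex 1.514 4.716 3.625
endloop
endfacet
facet normal -0.891 0.220 -0.398
outer loop
vertex 1.514 4.716 3.625
vertex 1.095 3.298 3.779
vertex 1.191 4.512 4.235
endloop
endfacet
facet normal 0.073 0.933 0.351
outer loop
vertex 1.514 4.716 3.625
vertex 1.191 4.512 4.235
vertex 1.908 4.477 4.178
endloop
endfacet
facet normal -0.073 -0.934 -0.351
outer loop
vertex 1.095 3.298 3.779
vertex 1.812 3.263 3.722
vertex 1.489 3.059 4.333
endloop
endfacet
facet normal -0.834 -0.135 0.535
outer loop
vertex 1.095 3.298 3.779
vertex 1.489 3.059 4.333
vertex 1.191 4.512 4.235
endloop
endfacet
facet normal -0.834 -0.135 0.535
outer loop
vertex 1.191 4.512 4.235
vertex 1.489 3.059 4.333
vertex 1.585 4.273 4.789
endloop
endfacet
facet normal 0.073 0.934 0.351
outer loop
vertex 1.191 4.512 4.235
vertex 1.585 4.273 4.789
vertex 1.908 4.477 4.178
endloop
endfacet
facet normal -0.074 -0.934 -0.351
outer loop
vertex 1.489 3.059 4.333
vertex 1.812 3.263 3.722
vertex 2.206 3.024 4.275
endloop
endfacet
facet normal 0.058 -0.355 0.933
outer loop
vertex 1.489 3.059 4.333
vertex 2.206 3.024 4.275
vertex 1.585 4.273 4.789
endloop
endfacet
facet normal 0.058 -0.355 0.933
outer loop
vertex 1.585 4.273 4.789
vertex 2.206 3.024 4.275
vertex 2.302 4.238 4.731
endloop
endfacet
facet normal 0.074 0.934 0.351
outer loop
vertex 1.585 4.273 4.789
vertex 2.302 4.238 4.731
vertex 1.908 4.477 4.178
endloop
endfacet
facet normal 0.005 0.384 -0.923
outer loop
vertex 0.683 -2.315 -3.372
vertex 0.246 -2.922 -3.627
vertex 0.09 -2.206 -3.33
endloop
endfacet
facet normal 0.182 0.737 0.651
outer loop
vertex 0.683 -2.315 -3.372
vertex 0.09 -2.206 -3.33
vertex 0.234 -3.758 -1.613
endloop
endfacet
facet normal 0.006 0.384 -0.923
outer loop
vertex 0.09 -2.206 -3.33
vertex 0.246 -2.922 -3.627
vertex -0.412 -2.516 -3.462
endloop
endfacet
facet normal -0.530 0.606 0.593
outer loop
vertex 0.09 -2.206 -3.33
vertex -0.412 -2.516 -3.462
vertex 0.234 -3.758 -1.613
endloop
endfacet
facet normal 0.005 0.383 -0.924
outer loop
vertex -0.412 -2.516 -3.462
vertex 0.246 -2.922 -3.627
vertex -0.529 -3.064 -3.69
endloop
endfacet
facet normal -0.932 0.050 0.359
outer loop
vertex -0.412 -2.516 -3.462
vertex -0.529 -3.064 -3.69
vertex 0.234 -3.758 -1.613
endloop
endfacet
facet normal 0.005 0.384 -0.923
outer loop
vertex -0.529 -3.064 -3.69
vertex 0.246 -2.922 -3.627
vertex -0.192 -3.528 -3.881
endloop
endfacet
facet normal -0.789 -0.609 0.086
outer loop
vertex -0.529 -3.064 -3.69
vertex -0.192 -3.528 -3.881
vertex 0.234 -3.758 -1.613
endloop
endfacet
facet normal 0.005 0.383 -0.924
outer loop
vertex -0.192 -3.528 -3.881
vertex 0.246 -2.922 -3.627
vertex 0.402 -3.637 -3.923
endloop
endfacet
facet normal -0.185 -0.981 -0.065
outer loop
vertex -0.192 -3.528 -3.881
vertex 0.402 -3.637 -3.923
vertex 0.234 -3.758 -1.613
endloop
endfacet
facet normal 0.006 0.384 -0.923
outer loop
vertex 0.402 -3.637 -3.923
vertex 0.246 -2.922 -3.627
vertex 0.904 -3.327 -3.791
endloop
endfacet
facet normal 0.527 -0.850 -0.006
outer loop
vertex 0.402 -3.637 -3.923
vertex 0.904 -3.327 -3.791
vertex 0.234 -3.758 -1.613
endloop
endfacet
facet normal 0.006 0.383 -0.924
outer loop
vertex 0.904 -3.327 -3.791
vertex 0.246 -2.922 -3.627
vertex 1.02 -2.779 -3.563
endloop
endfacet
facet normal 0.929 -0.292 0.228
outer loop
vertex 0.904 -3.327 -3.791
vertex 1.02 -2.779 -3.563
vertex 0.234 -3.758 -1.613
endloop
endfacet
facet normal 0.005 0.384 -0.923
outer loop
vertex 1.02 -2.779 -3.563
vertex 0.246 -2.922 -3.627
vertex 0.683 -2.315 -3.372
endloop
endfacet
facet normal 0.786 0.365 0.500
outer loop
vertex 1.02 -2.779 -3.563
vertex 0.683 -2.315 -3.372
vertex 0.234 -3.758 -1.613
endloop
endfacet

endsolid


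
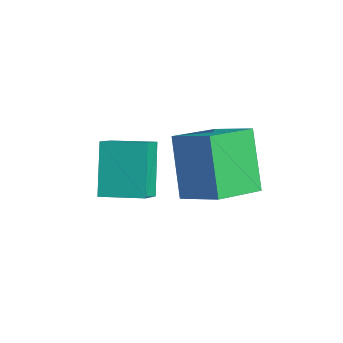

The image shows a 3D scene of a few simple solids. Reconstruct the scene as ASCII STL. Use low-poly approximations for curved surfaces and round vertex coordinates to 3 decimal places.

solid 
facet normal -0.489 0.254 0.834
outer loop
vertex 0.956 -3.055 -1.618
vertex 1.787 -1.977 -1.459
vertex 0.279 -2.447 -2.2
endloop
endfacet
facet normal -0.607 -0.786 -0.116
outer loop
vertex 1.193 -2.923 -3.761
vertex 0.956 -3.055 -1.618
vertex 0.279 -2.447 -2.2
endloop
endfacet
facet normal -0.489 0.254 0.834
outer loop
vertex 0.279 -2.447 -2.2
vertex 1.787 -1.977 -1.459
vertex 1.109 -1.37 -2.041
endloop
endfacet
facet normal -0.627 0.563 -0.539
outer loop
vertex 1.109 -1.37 -2.041
vertex 1.193 -2.923 -3.761
vertex 0.279 -2.447 -2.2
endloop
endfacet
facet normal 0.627 -0.563 0.539
outer loop
vertex 0.956 -3.055 -1.618
vertex 2.701 -2.453 -3.02
vertex 1.787 -1.977 -1.459
endloop
endfacet
facet normal -0.606 -0.787 -0.115
outer loop
vertex 1.871 -3.53 -3.179
vertex 0.956 -3.055 -1.618
vertex 1.193 -2.923 -3.761
endloop
endfacet
facet normal 0.627 -0.563 0.539
outer loop
vertex 1.871 -3.53 -3.179
vertex 2.701 -2.453 -3.02
vertex 0.956 -3.055 -1.618
endloop
endfacet
facet normal 0.606 0.787 0.115
outer loop
vertex 1.787 -1.977 -1.459
vertex 2.701 -2.453 -3.02
vertex 1.109 -1.37 -2.041
endloop
endfacet
facet normal -0.627 0.563 -0.539
outer loop
vertex 2.024 -1.845 -3.602
vertex 1.193 -2.923 -3.761
vertex 1.109 -1.37 -2.041
endloop
endfacet
facet normal 0.607 0.787 0.116
outer loop
vertex 1.109 -1.37 -2.041
vertex 2.701 -2.453 -3.02
vertex 2.024 -1.845 -3.602
endloop
endfacet
facet normal 0.489 -0.254 -0.834
outer loop
vertex 2.024 -1.845 -3.602
vertex 1.871 -3.53 -3.179
vertex 1.193 -2.923 -3.761
endloop
endfacet
facet normal 0.489 -0.254 -0.834
outer loop
vertex 2.701 -2.453 -3.02
vertex 1.871 -3.53 -3.179
vertex 2.024 -1.845 -3.602
endloop
endfacet
facet normal -0.816 -0.403 -0.414
outer loop
vertex 1.406 -1.064 -1.705
vertex 0.869 0.552 -2.22
vertex 2.471 -1.305 -3.568
endloop
endfacet
facet normal 0.302 -0.908 0.290
outer loop
vertex 3.671 -0.712 -2.96
vertex 1.406 -1.064 -1.705
vertex 2.471 -1.305 -3.568
endloop
endfacet
facet normal -0.816 -0.403 -0.414
outer loop
vertex 2.471 -1.305 -3.568
vertex 0.869 0.552 -2.22
vertex 1.934 0.312 -4.084
endloop
endfacet
facet normal 0.493 -0.112 -0.863
outer loop
vertex 1.934 0.312 -4.084
vertex 3.671 -0.712 -2.96
vertex 2.471 -1.305 -3.568
endloop
endfacet
facet normal -0.492 0.111 0.863
outer loop
vertex 1.406 -1.064 -1.705
vertex 2.069 1.145 -1.612
vertex 0.869 0.552 -2.22
endloop
endfacet
facet normal 0.301 -0.909 0.289
outer loop
vertex 2.606 -0.472 -1.096
vertex 1.406 -1.064 -1.705
vertex 3.671 -0.712 -2.96
endloop
endfacet
facet normal -0.493 0.112 0.863
outer loop
vertex 2.606 -0.472 -1.096
vertex 2.069 1.145 -1.612
vertex 1.406 -1.064 -1.705
endloop
endfacet
facet normal -0.302 0.908 -0.290
outer loop
vertex 0.869 0.552 -2.22
vertex 2.069 1.145 -1.612
vertex 1.934 0.312 -4.084
endloop
endfacet
facet normal 0.493 -0.111 -0.863
outer loop
vertex 3.134 0.904 -3.475
vertex 3.671 -0.712 -2.96
vertex 1.934 0.312 -4.084
endloop
endfacet
facet normal -0.301 0.908 -0.290
outer loop
vertex 1.934 0.312 -4.084
vertex 2.069 1.145 -1.612
vertex 3.134 0.904 -3.475
endloop
endfacet
facet normal 0.816 0.403 0.414
outer loop
vertex 3.134 0.904 -3.475
vertex 2.606 -0.472 -1.096
vertex 3.671 -0.712 -2.96
endloop
endfacet
facet normal 0.816 0.403 0.414
outer loop
vertex 2.069 1.145 -1.612
vertex 2.606 -0.472 -1.096
vertex 3.134 0.904 -3.475
endloop
endfacet

endsolid


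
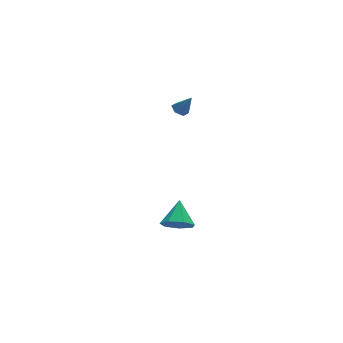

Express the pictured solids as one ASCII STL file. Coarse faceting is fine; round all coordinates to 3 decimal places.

solid 
facet normal -0.414 0.303 -0.858
outer loop
vertex 0.534 0.988 2.908
vertex 0.149 1.198 3.168
vertex 0.566 1.473 3.064
endloop
endfacet
facet normal 0.996 -0.040 -0.081
outer loop
vertex 0.534 0.988 2.908
vertex 0.566 1.473 3.064
vertex 0.631 0.842 4.172
endloop
endfacet
facet normal -0.414 0.303 -0.858
outer loop
vertex 0.566 1.473 3.064
vertex 0.149 1.198 3.168
vertex 0.18 1.682 3.324
endloop
endfacet
facet normal 0.620 0.697 0.360
outer loop
vertex 0.566 1.473 3.064
vertex 0.18 1.682 3.324
vertex 0.631 0.842 4.172
endloop
endfacet
facet normal -0.412 0.303 -0.859
outer loop
vertex 0.18 1.682 3.324
vertex 0.149 1.198 3.168
vertex -0.237 1.408 3.427
endloop
endfacet
facet normal -0.229 0.628 0.744
outer loop
vertex 0.18 1.682 3.324
vertex -0.237 1.408 3.427
vertex 0.631 0.842 4.172
endloop
endfacet
facet normal -0.411 0.304 -0.859
outer loop
vertex -0.237 1.408 3.427
vertex 0.149 1.198 3.168
vertex -0.269 0.923 3.271
endloop
endfacet
facet normal -0.704 -0.175 0.688
outer loop
vertex -0.237 1.408 3.427
vertex -0.269 0.923 3.271
vertex 0.631 0.842 4.172
endloop
endfacet
facet normal -0.412 0.305 -0.858
outer loop
vertex -0.269 0.923 3.271
vertex 0.149 1.198 3.168
vertex 0.117 0.713 3.011
endloop
endfacet
facet normal -0.329 -0.911 0.247
outer loop
vertex -0.269 0.923 3.271
vertex 0.117 0.713 3.011
vertex 0.631 0.842 4.172
endloop
endfacet
facet normal -0.413 0.305 -0.858
outer loop
vertex 0.117 0.713 3.011
vertex 0.149 1.198 3.168
vertex 0.534 0.988 2.908
endloop
endfacet
facet normal 0.521 -0.842 -0.137
outer loop
vertex 0.117 0.713 3.011
vertex 0.534 0.988 2.908
vertex 0.631 0.842 4.172
endloop
endfacet
facet normal -0.395 -0.715 -0.576
outer loop
vertex -0.377 -1.558 -4.035
vertex -1.18 -1.471 -3.593
vertex -0.888 -1.027 -4.344
endloop
endfacet
facet normal 0.768 0.525 -0.367
outer loop
vertex -0.377 -1.558 -4.035
vertex -0.888 -1.027 -4.344
vertex -0.56 -0.349 -2.687
endloop
endfacet
facet normal -0.395 -0.715 -0.576
outer loop
vertex -0.888 -1.027 -4.344
vertex -1.18 -1.471 -3.593
vertex -1.618 -0.831 -4.087
endloop
endfacet
facet normal 0.106 0.913 -0.394
outer loop
vertex -0.888 -1.027 -4.344
vertex -1.618 -0.831 -4.087
vertex -0.56 -0.349 -2.687
endloop
endfacet
facet normal -0.395 -0.715 -0.576
outer loop
vertex -1.618 -0.831 -4.087
vertex -1.18 -1.471 -3.593
vertex -2.018 -1.117 -3.458
endloop
endfacet
facet normal -0.496 0.865 0.077
outer loop
vertex -1.618 -0.831 -4.087
vertex -2.018 -1.117 -3.458
vertex -0.56 -0.349 -2.687
endloop
endfacet
facet normal -0.395 -0.715 -0.577
outer loop
vertex -2.018 -1.117 -3.458
vertex -1.18 -1.471 -3.593
vertex -1.787 -1.67 -2.931
endloop
endfacet
facet normal -0.587 0.417 0.694
outer loop
vertex -2.018 -1.117 -3.458
vertex -1.787 -1.67 -2.931
vertex -0.56 -0.349 -2.687
endloop
endfacet
facet normal -0.395 -0.715 -0.577
outer loop
vertex -1.787 -1.67 -2.931
vertex -1.18 -1.471 -3.593
vertex -1.099 -2.073 -2.902
endloop
endfacet
facet normal -0.096 -0.093 0.991
outer loop
vertex -1.787 -1.67 -2.931
vertex -1.099 -2.073 -2.902
vertex -0.56 -0.349 -2.687
endloop
endfacet
facet normal -0.394 -0.715 -0.577
outer loop
vertex -1.099 -2.073 -2.902
vertex -1.18 -1.471 -3.593
vertex -0.471 -2.023 -3.393
endloop
endfacet
facet normal 0.605 -0.282 0.745
outer loop
vertex -1.099 -2.073 -2.902
vertex -0.471 -2.023 -3.393
vertex -0.56 -0.349 -2.687
endloop
endfacet
facet normal -0.395 -0.716 -0.576
outer loop
vertex -0.471 -2.023 -3.393
vertex -1.18 -1.471 -3.593
vertex -0.377 -1.558 -4.035
endloop
endfacet
facet normal 0.990 -0.007 0.140
outer loop
vertex -0.471 -2.023 -3.393
vertex -0.377 -1.558 -4.035
vertex -0.56 -0.349 -2.687
endloop
endfacet

endsolid


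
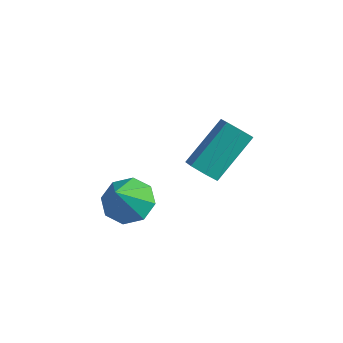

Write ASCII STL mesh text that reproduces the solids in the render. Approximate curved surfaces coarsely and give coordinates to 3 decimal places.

solid 
facet normal -0.241 0.569 -0.786
outer loop
vertex -1.625 -2.021 -1.43
vertex -2.036 -1.383 -0.842
vertex -1.154 -1.506 -1.201
endloop
endfacet
facet normal 0.758 -0.643 -0.112
outer loop
vertex -1.625 -2.021 -1.43
vertex -1.154 -1.506 -1.201
vertex -1.624 -2.357 0.502
endloop
endfacet
facet normal -0.241 0.568 -0.787
outer loop
vertex -1.154 -1.506 -1.201
vertex -2.036 -1.383 -0.842
vertex -1.2 -0.918 -0.762
endloop
endfacet
facet normal 0.971 -0.090 0.223
outer loop
vertex -1.154 -1.506 -1.201
vertex -1.2 -0.918 -0.762
vertex -1.624 -2.357 0.502
endloop
endfacet
facet normal -0.241 0.569 -0.786
outer loop
vertex -1.2 -0.918 -0.762
vertex -2.036 -1.383 -0.842
vertex -1.736 -0.604 -0.37
endloop
endfacet
facet normal 0.679 0.361 0.639
outer loop
vertex -1.2 -0.918 -0.762
vertex -1.736 -0.604 -0.37
vertex -1.624 -2.357 0.502
endloop
endfacet
facet normal -0.242 0.569 -0.786
outer loop
vertex -1.736 -0.604 -0.37
vertex -2.036 -1.383 -0.842
vertex -2.447 -0.746 -0.254
endloop
endfacet
facet normal 0.056 0.448 0.892
outer loop
vertex -1.736 -0.604 -0.37
vertex -2.447 -0.746 -0.254
vertex -1.624 -2.357 0.502
endloop
endfacet
facet normal -0.241 0.570 -0.786
outer loop
vertex -2.447 -0.746 -0.254
vertex -2.036 -1.383 -0.842
vertex -2.918 -1.261 -0.483
endloop
endfacet
facet normal -0.536 0.118 0.836
outer loop
vertex -2.447 -0.746 -0.254
vertex -2.918 -1.261 -0.483
vertex -1.624 -2.357 0.502
endloop
endfacet
facet normal -0.242 0.568 -0.787
outer loop
vertex -2.918 -1.261 -0.483
vertex -2.036 -1.383 -0.842
vertex -2.872 -1.849 -0.922
endloop
endfacet
facet normal -0.749 -0.433 0.502
outer loop
vertex -2.918 -1.261 -0.483
vertex -2.872 -1.849 -0.922
vertex -1.624 -2.357 0.502
endloop
endfacet
facet normal -0.242 0.570 -0.785
outer loop
vertex -2.872 -1.849 -0.922
vertex -2.036 -1.383 -0.842
vertex -2.336 -2.163 -1.315
endloop
endfacet
facet normal -0.457 -0.886 0.084
outer loop
vertex -2.872 -1.849 -0.922
vertex -2.336 -2.163 -1.315
vertex -1.624 -2.357 0.502
endloop
endfacet
facet normal -0.241 0.569 -0.786
outer loop
vertex -2.336 -2.163 -1.315
vertex -2.036 -1.383 -0.842
vertex -1.625 -2.021 -1.43
endloop
endfacet
facet normal 0.167 -0.971 -0.169
outer loop
vertex -2.336 -2.163 -1.315
vertex -1.625 -2.021 -1.43
vertex -1.624 -2.357 0.502
endloop
endfacet
facet normal -0.048 -0.753 -0.656
outer loop
vertex -0.651 0.899 0.013
vertex -1.132 1.25 -0.355
vertex -0.435 1.264 -0.422
endloop
endfacet
facet normal 0.933 -0.268 0.239
outer loop
vertex -0.651 0.899 0.013
vertex -0.435 1.264 -0.422
vertex -0.547 2.519 1.423
endloop
endfacet
facet normal 0.934 -0.267 0.239
outer loop
vertex -0.547 2.519 1.423
vertex -0.435 1.264 -0.422
vertex -0.331 2.884 0.987
endloop
endfacet
facet normal 0.049 0.754 0.655
outer loop
vertex -0.547 2.519 1.423
vertex -0.331 2.884 0.987
vertex -1.028 2.87 1.055
endloop
endfacet
facet normal -0.048 -0.753 -0.656
outer loop
vertex -0.435 1.264 -0.422
vertex -1.132 1.25 -0.355
vertex -0.745 1.619 -0.807
endloop
endfacet
facet normal 0.859 0.303 -0.412
outer loop
vertex -0.435 1.264 -0.422
vertex -0.745 1.619 -0.807
vertex -0.331 2.884 0.987
endloop
endfacet
facet normal 0.859 0.304 -0.413
outer loop
vertex -0.331 2.884 0.987
vertex -0.745 1.619 -0.807
vertex -0.641 3.238 0.603
endloop
endfacet
facet normal 0.049 0.754 0.655
outer loop
vertex -0.331 2.884 0.987
vertex -0.641 3.238 0.603
vertex -1.028 2.87 1.055
endloop
endfacet
facet normal -0.047 -0.754 -0.656
outer loop
vertex -0.745 1.619 -0.807
vertex -1.132 1.25 -0.355
vertex -1.346 1.695 -0.851
endloop
endfacet
facet normal 0.137 0.646 -0.751
outer loop
vertex -0.745 1.619 -0.807
vertex -1.346 1.695 -0.851
vertex -0.641 3.238 0.603
endloop
endfacet
facet normal 0.138 0.645 -0.751
outer loop
vertex -0.641 3.238 0.603
vertex -1.346 1.695 -0.851
vertex -1.242 3.315 0.559
endloop
endfacet
facet normal 0.049 0.754 0.655
outer loop
vertex -0.641 3.238 0.603
vertex -1.242 3.315 0.559
vertex -1.028 2.87 1.055
endloop
endfacet
facet normal -0.049 -0.754 -0.655
outer loop
vertex -1.346 1.695 -0.851
vertex -1.132 1.25 -0.355
vertex -1.786 1.437 -0.521
endloop
endfacet
facet normal -0.688 0.501 -0.525
outer loop
vertex -1.346 1.695 -0.851
vertex -1.786 1.437 -0.521
vertex -1.242 3.315 0.559
endloop
endfacet
facet normal -0.687 0.501 -0.526
outer loop
vertex -1.242 3.315 0.559
vertex -1.786 1.437 -0.521
vertex -1.682 3.057 0.888
endloop
endfacet
facet normal 0.048 0.754 0.655
outer loop
vertex -1.242 3.315 0.559
vertex -1.682 3.057 0.888
vertex -1.028 2.87 1.055
endloop
endfacet
facet normal -0.049 -0.753 -0.656
outer loop
vertex -1.786 1.437 -0.521
vertex -1.132 1.25 -0.355
vertex -1.734 1.038 -0.067
endloop
endfacet
facet normal -0.995 -0.020 0.096
outer loop
vertex -1.786 1.437 -0.521
vertex -1.734 1.038 -0.067
vertex -1.682 3.057 0.888
endloop
endfacet
facet normal -0.995 -0.021 0.098
outer loop
vertex -1.682 3.057 0.888
vertex -1.734 1.038 -0.067
vertex -1.629 2.658 1.343
endloop
endfacet
facet normal 0.048 0.754 0.655
outer loop
vertex -1.682 3.057 0.888
vertex -1.629 2.658 1.343
vertex -1.028 2.87 1.055
endloop
endfacet
facet normal -0.049 -0.753 -0.656
outer loop
vertex -1.734 1.038 -0.067
vertex -1.132 1.25 -0.355
vertex -1.228 0.798 0.171
endloop
endfacet
facet normal -0.553 -0.526 0.646
outer loop
vertex -1.734 1.038 -0.067
vertex -1.228 0.798 0.171
vertex -1.629 2.658 1.343
endloop
endfacet
facet normal -0.554 -0.526 0.645
outer loop
vertex -1.629 2.658 1.343
vertex -1.228 0.798 0.171
vertex -1.124 2.418 1.581
endloop
endfacet
facet normal 0.049 0.753 0.656
outer loop
vertex -1.629 2.658 1.343
vertex -1.124 2.418 1.581
vertex -1.028 2.87 1.055
endloop
endfacet
facet normal -0.048 -0.753 -0.656
outer loop
vertex -1.228 0.798 0.171
vertex -1.132 1.25 -0.355
vertex -0.651 0.899 0.013
endloop
endfacet
facet normal 0.305 -0.636 0.708
outer loop
vertex -1.228 0.798 0.171
vertex -0.651 0.899 0.013
vertex -1.124 2.418 1.581
endloop
endfacet
facet normal 0.305 -0.636 0.708
outer loop
vertex -1.124 2.418 1.581
vertex -0.651 0.899 0.013
vertex -0.547 2.519 1.423
endloop
endfacet
facet normal 0.048 0.753 0.656
outer loop
vertex -1.124 2.418 1.581
vertex -0.547 2.519 1.423
vertex -1.028 2.87 1.055
endloop
endfacet

endsolid


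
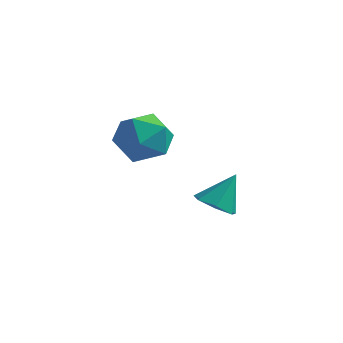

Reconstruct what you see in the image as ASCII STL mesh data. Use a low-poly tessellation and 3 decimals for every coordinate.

solid 
facet normal -0.548 0.749 0.374
outer loop
vertex -0.178 -0.017 1.039
vertex -0.778 -0.82 1.768
vertex 0.255 -0.267 2.174
endloop
endfacet
facet normal 0.098 0.979 0.178
outer loop
vertex -0.178 -0.017 1.039
vertex 0.255 -0.267 2.174
vertex 1.04 -0.172 1.218
endloop
endfacet
facet normal 0.182 0.837 -0.516
outer loop
vertex -0.178 -0.017 1.039
vertex 1.04 -0.172 1.218
vertex 0.492 -0.667 0.221
endloop
endfacet
facet normal -0.412 0.519 -0.749
outer loop
vertex -0.178 -0.017 1.039
vertex 0.492 -0.667 0.221
vertex -0.632 -1.068 0.561
endloop
endfacet
facet normal -0.863 0.464 -0.200
outer loop
vertex -0.178 -0.017 1.039
vertex -0.632 -1.068 0.561
vertex -0.778 -0.82 1.768
endloop
endfacet
facet normal 0.585 0.604 0.541
outer loop
vertex 1.04 -0.172 1.218
vertex 0.255 -0.267 2.174
vertex 1.192 -1.072 2.059
endloop
endfacet
facet normal -0.461 0.231 0.857
outer loop
vertex 0.255 -0.267 2.174
vertex -0.778 -0.82 1.768
vertex 0.068 -1.473 2.399
endloop
endfacet
facet normal -0.971 -0.230 -0.070
outer loop
vertex -0.778 -0.82 1.768
vertex -0.632 -1.068 0.561
vertex -0.48 -1.968 1.402
endloop
endfacet
facet normal -0.240 -0.142 -0.960
outer loop
vertex -0.632 -1.068 0.561
vertex 0.492 -0.667 0.221
vertex 0.305 -1.873 0.446
endloop
endfacet
facet normal 0.722 0.373 -0.582
outer loop
vertex 0.492 -0.667 0.221
vertex 1.04 -0.172 1.218
vertex 1.338 -1.32 0.852
endloop
endfacet
facet normal 0.412 -0.519 0.749
outer loop
vertex 0.738 -2.123 1.581
vertex 1.192 -1.072 2.059
vertex 0.068 -1.473 2.399
endloop
endfacet
facet normal -0.182 -0.837 0.516
outer loop
vertex 0.738 -2.123 1.581
vertex 0.068 -1.473 2.399
vertex -0.48 -1.968 1.402
endloop
endfacet
facet normal -0.098 -0.979 -0.178
outer loop
vertex 0.738 -2.123 1.581
vertex -0.48 -1.968 1.402
vertex 0.305 -1.873 0.446
endloop
endfacet
facet normal 0.548 -0.749 -0.374
outer loop
vertex 0.738 -2.123 1.581
vertex 0.305 -1.873 0.446
vertex 1.338 -1.32 0.852
endloop
endfacet
facet normal 0.863 -0.464 0.200
outer loop
vertex 0.738 -2.123 1.581
vertex 1.338 -1.32 0.852
vertex 1.192 -1.072 2.059
endloop
endfacet
facet normal 0.240 0.142 0.960
outer loop
vertex 0.068 -1.473 2.399
vertex 1.192 -1.072 2.059
vertex 0.255 -0.267 2.174
endloop
endfacet
facet normal -0.722 -0.373 0.582
outer loop
vertex -0.48 -1.968 1.402
vertex 0.068 -1.473 2.399
vertex -0.778 -0.82 1.768
endloop
endfacet
facet normal -0.585 -0.604 -0.541
outer loop
vertex 0.305 -1.873 0.446
vertex -0.48 -1.968 1.402
vertex -0.632 -1.068 0.561
endloop
endfacet
facet normal 0.461 -0.231 -0.857
outer loop
vertex 1.338 -1.32 0.852
vertex 0.305 -1.873 0.446
vertex 0.492 -0.667 0.221
endloop
endfacet
facet normal 0.971 0.230 0.070
outer loop
vertex 1.192 -1.072 2.059
vertex 1.338 -1.32 0.852
vertex 1.04 -0.172 1.218
endloop
endfacet
facet normal -0.277 -0.501 -0.820
outer loop
vertex 2.407 2.19 -3.723
vertex 1.727 1.79 -3.249
vertex 1.709 2.577 -3.724
endloop
endfacet
facet normal 0.480 0.865 -0.150
outer loop
vertex 2.407 2.19 -3.723
vertex 1.709 2.577 -3.724
vertex 2.193 2.63 -1.871
endloop
endfacet
facet normal -0.278 -0.501 -0.820
outer loop
vertex 1.709 2.577 -3.724
vertex 1.727 1.79 -3.249
vertex 1.025 2.372 -3.367
endloop
endfacet
facet normal -0.267 0.963 0.042
outer loop
vertex 1.709 2.577 -3.724
vertex 1.025 2.372 -3.367
vertex 2.193 2.63 -1.871
endloop
endfacet
facet normal -0.277 -0.500 -0.820
outer loop
vertex 1.025 2.372 -3.367
vertex 1.727 1.79 -3.249
vertex 0.87 1.728 -2.922
endloop
endfacet
facet normal -0.721 0.503 0.476
outer loop
vertex 1.025 2.372 -3.367
vertex 0.87 1.728 -2.922
vertex 2.193 2.63 -1.871
endloop
endfacet
facet normal -0.277 -0.500 -0.821
outer loop
vertex 0.87 1.728 -2.922
vertex 1.727 1.79 -3.249
vertex 1.36 1.13 -2.723
endloop
endfacet
facet normal -0.540 -0.168 0.825
outer loop
vertex 0.87 1.728 -2.922
vertex 1.36 1.13 -2.723
vertex 2.193 2.63 -1.871
endloop
endfacet
facet normal -0.277 -0.500 -0.821
outer loop
vertex 1.36 1.13 -2.723
vertex 1.727 1.79 -3.249
vertex 2.127 1.029 -2.92
endloop
endfacet
facet normal 0.140 -0.547 0.826
outer loop
vertex 1.36 1.13 -2.723
vertex 2.127 1.029 -2.92
vertex 2.193 2.63 -1.871
endloop
endfacet
facet normal -0.277 -0.500 -0.820
outer loop
vertex 2.127 1.029 -2.92
vertex 1.727 1.79 -3.249
vertex 2.593 1.501 -3.365
endloop
endfacet
facet normal 0.807 -0.346 0.478
outer loop
vertex 2.127 1.029 -2.92
vertex 2.593 1.501 -3.365
vertex 2.193 2.63 -1.871
endloop
endfacet
facet normal -0.277 -0.501 -0.820
outer loop
vertex 2.593 1.501 -3.365
vertex 1.727 1.79 -3.249
vertex 2.407 2.19 -3.723
endloop
endfacet
facet normal 0.959 0.282 0.044
outer loop
vertex 2.593 1.501 -3.365
vertex 2.407 2.19 -3.723
vertex 2.193 2.63 -1.871
endloop
endfacet

endsolid


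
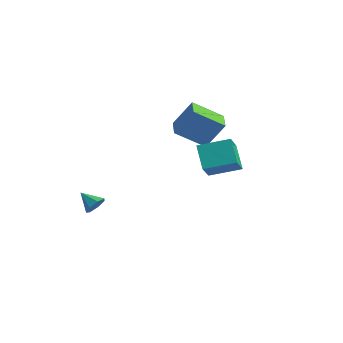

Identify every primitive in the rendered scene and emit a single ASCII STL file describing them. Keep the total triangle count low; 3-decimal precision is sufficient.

solid 
facet normal -0.733 -0.628 -0.260
outer loop
vertex 3.084 -0.886 4.574
vertex 2.603 0.181 3.355
vertex 3.967 -1.537 3.657
endloop
endfacet
facet normal 0.285 -0.631 0.722
outer loop
vertex 5.177 -0.501 4.085
vertex 3.084 -0.886 4.574
vertex 3.967 -1.537 3.657
endloop
endfacet
facet normal -0.733 -0.628 -0.260
outer loop
vertex 3.967 -1.537 3.657
vertex 2.603 0.181 3.355
vertex 3.486 -0.47 2.437
endloop
endfacet
facet normal 0.617 -0.456 -0.642
outer loop
vertex 3.486 -0.47 2.437
vertex 5.177 -0.501 4.085
vertex 3.967 -1.537 3.657
endloop
endfacet
facet normal -0.617 0.455 0.642
outer loop
vertex 3.084 -0.886 4.574
vertex 3.813 1.217 3.783
vertex 2.603 0.181 3.355
endloop
endfacet
facet normal 0.285 -0.631 0.721
outer loop
vertex 4.294 0.15 5.003
vertex 3.084 -0.886 4.574
vertex 5.177 -0.501 4.085
endloop
endfacet
facet normal -0.617 0.455 0.642
outer loop
vertex 4.294 0.15 5.003
vertex 3.813 1.217 3.783
vertex 3.084 -0.886 4.574
endloop
endfacet
facet normal -0.285 0.631 -0.722
outer loop
vertex 2.603 0.181 3.355
vertex 3.813 1.217 3.783
vertex 3.486 -0.47 2.437
endloop
endfacet
facet normal 0.617 -0.455 -0.642
outer loop
vertex 4.696 0.566 2.866
vertex 5.177 -0.501 4.085
vertex 3.486 -0.47 2.437
endloop
endfacet
facet normal -0.284 0.631 -0.722
outer loop
vertex 3.486 -0.47 2.437
vertex 3.813 1.217 3.783
vertex 4.696 0.566 2.866
endloop
endfacet
facet normal 0.733 0.628 0.260
outer loop
vertex 4.696 0.566 2.866
vertex 4.294 0.15 5.003
vertex 5.177 -0.501 4.085
endloop
endfacet
facet normal 0.733 0.628 0.260
outer loop
vertex 3.813 1.217 3.783
vertex 4.294 0.15 5.003
vertex 4.696 0.566 2.866
endloop
endfacet
facet normal 0.878 0.001 -0.479
outer loop
vertex -1.661 -2.07 -0.612
vertex -1.903 -2.429 -1.056
vertex -1.887 -1.81 -1.025
endloop
endfacet
facet normal -0.189 0.781 0.595
outer loop
vertex -1.661 -2.07 -0.612
vertex -1.887 -1.81 -1.025
vertex -2.877 -2.431 -0.524
endloop
endfacet
facet normal 0.878 0.001 -0.479
outer loop
vertex -1.887 -1.81 -1.025
vertex -1.903 -2.429 -1.056
vertex -2.125 -2.016 -1.462
endloop
endfacet
facet normal -0.560 0.824 -0.084
outer loop
vertex -1.887 -1.81 -1.025
vertex -2.125 -2.016 -1.462
vertex -2.877 -2.431 -0.524
endloop
endfacet
facet normal 0.878 0.001 -0.479
outer loop
vertex -2.125 -2.016 -1.462
vertex -1.903 -2.429 -1.056
vertex -2.196 -2.533 -1.593
endloop
endfacet
facet normal -0.806 0.247 -0.537
outer loop
vertex -2.125 -2.016 -1.462
vertex -2.196 -2.533 -1.593
vertex -2.877 -2.431 -0.524
endloop
endfacet
facet normal 0.878 0.001 -0.479
outer loop
vertex -2.196 -2.533 -1.593
vertex -1.903 -2.429 -1.056
vertex -2.046 -2.972 -1.319
endloop
endfacet
facet normal -0.743 -0.518 -0.424
outer loop
vertex -2.196 -2.533 -1.593
vertex -2.046 -2.972 -1.319
vertex -2.877 -2.431 -0.524
endloop
endfacet
facet normal 0.877 0.002 -0.480
outer loop
vertex -2.046 -2.972 -1.319
vertex -1.903 -2.429 -1.056
vertex -1.788 -3.002 -0.848
endloop
endfacet
facet normal -0.417 -0.893 0.172
outer loop
vertex -2.046 -2.972 -1.319
vertex -1.788 -3.002 -0.848
vertex -2.877 -2.431 -0.524
endloop
endfacet
facet normal 0.878 0.002 -0.479
outer loop
vertex -1.788 -3.002 -0.848
vertex -1.903 -2.429 -1.056
vertex -1.617 -2.601 -0.533
endloop
endfacet
facet normal -0.075 -0.596 0.799
outer loop
vertex -1.788 -3.002 -0.848
vertex -1.617 -2.601 -0.533
vertex -2.877 -2.431 -0.524
endloop
endfacet
facet normal 0.878 0.001 -0.479
outer loop
vertex -1.617 -2.601 -0.533
vertex -1.903 -2.429 -1.056
vertex -1.661 -2.07 -0.612
endloop
endfacet
facet normal 0.027 0.149 0.988
outer loop
vertex -1.617 -2.601 -0.533
vertex -1.661 -2.07 -0.612
vertex -2.877 -2.431 -0.524
endloop
endfacet
facet normal -0.669 0.743 -0.038
outer loop
vertex -0.128 1.331 3.722
vertex 0.531 1.997 5.14
vertex 1.033 2.325 2.716
endloop
endfacet
facet normal -0.388 -0.392 -0.834
outer loop
vertex 1.809 1.463 2.76
vertex -0.128 1.331 3.722
vertex 1.033 2.325 2.716
endloop
endfacet
facet normal -0.668 0.743 -0.038
outer loop
vertex 1.033 2.325 2.716
vertex 0.531 1.997 5.14
vertex 1.693 2.991 4.134
endloop
endfacet
facet normal 0.634 0.543 -0.550
outer loop
vertex 1.693 2.991 4.134
vertex 1.809 1.463 2.76
vertex 1.033 2.325 2.716
endloop
endfacet
facet normal -0.634 -0.543 0.550
outer loop
vertex -0.128 1.331 3.722
vertex 1.307 1.135 5.184
vertex 0.531 1.997 5.14
endloop
endfacet
facet normal -0.388 -0.391 -0.835
outer loop
vertex 0.647 0.469 3.766
vertex -0.128 1.331 3.722
vertex 1.809 1.463 2.76
endloop
endfacet
facet normal -0.635 -0.543 0.550
outer loop
vertex 0.647 0.469 3.766
vertex 1.307 1.135 5.184
vertex -0.128 1.331 3.722
endloop
endfacet
facet normal 0.388 0.392 0.835
outer loop
vertex 0.531 1.997 5.14
vertex 1.307 1.135 5.184
vertex 1.693 2.991 4.134
endloop
endfacet
facet normal 0.635 0.543 -0.550
outer loop
vertex 2.468 2.129 4.178
vertex 1.809 1.463 2.76
vertex 1.693 2.991 4.134
endloop
endfacet
facet normal 0.388 0.391 0.834
outer loop
vertex 1.693 2.991 4.134
vertex 1.307 1.135 5.184
vertex 2.468 2.129 4.178
endloop
endfacet
facet normal 0.668 -0.743 0.038
outer loop
vertex 2.468 2.129 4.178
vertex 0.647 0.469 3.766
vertex 1.809 1.463 2.76
endloop
endfacet
facet normal 0.669 -0.743 0.038
outer loop
vertex 1.307 1.135 5.184
vertex 0.647 0.469 3.766
vertex 2.468 2.129 4.178
endloop
endfacet

endsolid


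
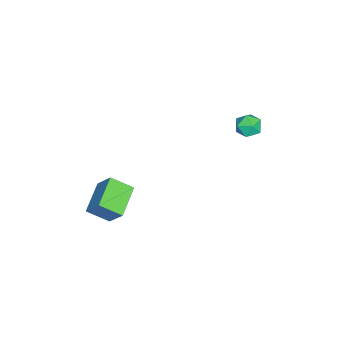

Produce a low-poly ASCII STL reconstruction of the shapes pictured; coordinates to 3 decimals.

solid 
facet normal -0.947 0.049 0.316
outer loop
vertex 2.861 -4.486 -3.679
vertex 3.321 -3.627 -2.435
vertex 2.669 -3.279 -4.441
endloop
endfacet
facet normal -0.291 -0.543 -0.787
outer loop
vertex 4.479 -3.373 -5.045
vertex 2.861 -4.486 -3.679
vertex 2.669 -3.279 -4.441
endloop
endfacet
facet normal -0.947 0.050 0.317
outer loop
vertex 2.669 -3.279 -4.441
vertex 3.321 -3.627 -2.435
vertex 3.13 -2.42 -3.197
endloop
endfacet
facet normal -0.133 0.838 -0.529
outer loop
vertex 3.13 -2.42 -3.197
vertex 4.479 -3.373 -5.045
vertex 2.669 -3.279 -4.441
endloop
endfacet
facet normal 0.133 -0.838 0.529
outer loop
vertex 2.861 -4.486 -3.679
vertex 5.131 -3.721 -3.039
vertex 3.321 -3.627 -2.435
endloop
endfacet
facet normal -0.291 -0.543 -0.787
outer loop
vertex 4.67 -4.58 -4.283
vertex 2.861 -4.486 -3.679
vertex 4.479 -3.373 -5.045
endloop
endfacet
facet normal 0.133 -0.838 0.529
outer loop
vertex 4.67 -4.58 -4.283
vertex 5.131 -3.721 -3.039
vertex 2.861 -4.486 -3.679
endloop
endfacet
facet normal 0.291 0.543 0.788
outer loop
vertex 3.321 -3.627 -2.435
vertex 5.131 -3.721 -3.039
vertex 3.13 -2.42 -3.197
endloop
endfacet
facet normal -0.133 0.838 -0.529
outer loop
vertex 4.939 -2.514 -3.801
vertex 4.479 -3.373 -5.045
vertex 3.13 -2.42 -3.197
endloop
endfacet
facet normal 0.291 0.543 0.787
outer loop
vertex 3.13 -2.42 -3.197
vertex 5.131 -3.721 -3.039
vertex 4.939 -2.514 -3.801
endloop
endfacet
facet normal 0.947 -0.050 -0.316
outer loop
vertex 4.939 -2.514 -3.801
vertex 4.67 -4.58 -4.283
vertex 4.479 -3.373 -5.045
endloop
endfacet
facet normal 0.947 -0.049 -0.317
outer loop
vertex 5.131 -3.721 -3.039
vertex 4.67 -4.58 -4.283
vertex 4.939 -2.514 -3.801
endloop
endfacet
facet normal -0.596 0.219 0.772
outer loop
vertex -3.251 2.84 -2.059
vertex -3.737 2.18 -2.247
vertex -3.088 2.088 -1.72
endloop
endfacet
facet normal 0.076 0.423 0.903
outer loop
vertex -3.251 2.84 -2.059
vertex -3.088 2.088 -1.72
vertex -2.457 2.569 -1.999
endloop
endfacet
facet normal 0.271 0.880 0.391
outer loop
vertex -3.251 2.84 -2.059
vertex -2.457 2.569 -1.999
vertex -2.716 2.959 -2.698
endloop
endfacet
facet normal -0.281 0.958 -0.057
outer loop
vertex -3.251 2.84 -2.059
vertex -2.716 2.959 -2.698
vertex -3.507 2.718 -2.851
endloop
endfacet
facet normal -0.816 0.550 0.179
outer loop
vertex -3.251 2.84 -2.059
vertex -3.507 2.718 -2.851
vertex -3.737 2.18 -2.247
endloop
endfacet
facet normal 0.495 -0.153 0.856
outer loop
vertex -2.457 2.569 -1.999
vertex -3.088 2.088 -1.72
vertex -2.453 1.742 -2.149
endloop
endfacet
facet normal -0.592 -0.482 0.645
outer loop
vertex -3.088 2.088 -1.72
vertex -3.737 2.18 -2.247
vertex -3.244 1.501 -2.302
endloop
endfacet
facet normal -0.948 0.052 -0.314
outer loop
vertex -3.737 2.18 -2.247
vertex -3.507 2.718 -2.851
vertex -3.503 1.891 -3.001
endloop
endfacet
facet normal -0.082 0.713 -0.697
outer loop
vertex -3.507 2.718 -2.851
vertex -2.716 2.959 -2.698
vertex -2.872 2.372 -3.28
endloop
endfacet
facet normal 0.810 0.586 0.027
outer loop
vertex -2.716 2.959 -2.698
vertex -2.457 2.569 -1.999
vertex -2.223 2.28 -2.753
endloop
endfacet
facet normal 0.281 -0.958 0.057
outer loop
vertex -2.709 1.62 -2.941
vertex -2.453 1.742 -2.149
vertex -3.244 1.501 -2.302
endloop
endfacet
facet normal -0.271 -0.880 -0.391
outer loop
vertex -2.709 1.62 -2.941
vertex -3.244 1.501 -2.302
vertex -3.503 1.891 -3.001
endloop
endfacet
facet normal -0.076 -0.423 -0.903
outer loop
vertex -2.709 1.62 -2.941
vertex -3.503 1.891 -3.001
vertex -2.872 2.372 -3.28
endloop
endfacet
facet normal 0.596 -0.219 -0.772
outer loop
vertex -2.709 1.62 -2.941
vertex -2.872 2.372 -3.28
vertex -2.223 2.28 -2.753
endloop
endfacet
facet normal 0.816 -0.550 -0.179
outer loop
vertex -2.709 1.62 -2.941
vertex -2.223 2.28 -2.753
vertex -2.453 1.742 -2.149
endloop
endfacet
facet normal 0.082 -0.713 0.697
outer loop
vertex -3.244 1.501 -2.302
vertex -2.453 1.742 -2.149
vertex -3.088 2.088 -1.72
endloop
endfacet
facet normal -0.810 -0.586 -0.027
outer loop
vertex -3.503 1.891 -3.001
vertex -3.244 1.501 -2.302
vertex -3.737 2.18 -2.247
endloop
endfacet
facet normal -0.495 0.153 -0.856
outer loop
vertex -2.872 2.372 -3.28
vertex -3.503 1.891 -3.001
vertex -3.507 2.718 -2.851
endloop
endfacet
facet normal 0.592 0.482 -0.645
outer loop
vertex -2.223 2.28 -2.753
vertex -2.872 2.372 -3.28
vertex -2.716 2.959 -2.698
endloop
endfacet
facet normal 0.948 -0.052 0.314
outer loop
vertex -2.453 1.742 -2.149
vertex -2.223 2.28 -2.753
vertex -2.457 2.569 -1.999
endloop
endfacet

endsolid


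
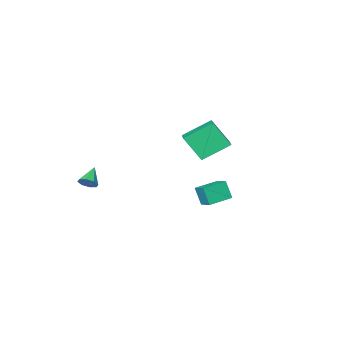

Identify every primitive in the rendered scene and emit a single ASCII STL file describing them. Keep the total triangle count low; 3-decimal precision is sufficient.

solid 
facet normal -0.328 0.492 -0.806
outer loop
vertex -4.819 -0.546 -0.718
vertex -4.172 0.504 -0.34
vertex -3.257 -1.148 -1.72
endloop
endfacet
facet normal -0.502 -0.814 -0.293
outer loop
vertex -2.648 -2.064 -0.22
vertex -4.819 -0.546 -0.718
vertex -3.257 -1.148 -1.72
endloop
endfacet
facet normal -0.327 0.493 -0.806
outer loop
vertex -3.257 -1.148 -1.72
vertex -4.172 0.504 -0.34
vertex -2.61 -0.098 -1.341
endloop
endfacet
facet normal 0.801 -0.308 -0.513
outer loop
vertex -2.61 -0.098 -1.341
vertex -2.648 -2.064 -0.22
vertex -3.257 -1.148 -1.72
endloop
endfacet
facet normal -0.801 0.309 0.513
outer loop
vertex -4.819 -0.546 -0.718
vertex -3.563 -0.412 1.16
vertex -4.172 0.504 -0.34
endloop
endfacet
facet normal -0.502 -0.814 -0.293
outer loop
vertex -4.21 -1.462 0.781
vertex -4.819 -0.546 -0.718
vertex -2.648 -2.064 -0.22
endloop
endfacet
facet normal -0.801 0.308 0.514
outer loop
vertex -4.21 -1.462 0.781
vertex -3.563 -0.412 1.16
vertex -4.819 -0.546 -0.718
endloop
endfacet
facet normal 0.502 0.814 0.293
outer loop
vertex -4.172 0.504 -0.34
vertex -3.563 -0.412 1.16
vertex -2.61 -0.098 -1.341
endloop
endfacet
facet normal 0.801 -0.308 -0.514
outer loop
vertex -2.001 -1.014 0.158
vertex -2.648 -2.064 -0.22
vertex -2.61 -0.098 -1.341
endloop
endfacet
facet normal 0.502 0.814 0.293
outer loop
vertex -2.61 -0.098 -1.341
vertex -3.563 -0.412 1.16
vertex -2.001 -1.014 0.158
endloop
endfacet
facet normal 0.327 -0.492 0.807
outer loop
vertex -2.001 -1.014 0.158
vertex -4.21 -1.462 0.781
vertex -2.648 -2.064 -0.22
endloop
endfacet
facet normal 0.327 -0.493 0.806
outer loop
vertex -3.563 -0.412 1.16
vertex -4.21 -1.462 0.781
vertex -2.001 -1.014 0.158
endloop
endfacet
facet normal -0.994 0.047 0.101
outer loop
vertex -1.834 2.487 -1.644
vertex -1.752 3.38 -1.249
vertex -1.919 2.967 -2.708
endloop
endfacet
facet normal -0.084 -0.911 -0.404
outer loop
vertex -0.508 2.9 -2.851
vertex -1.834 2.487 -1.644
vertex -1.919 2.967 -2.708
endloop
endfacet
facet normal -0.994 0.047 0.101
outer loop
vertex -1.919 2.967 -2.708
vertex -1.752 3.38 -1.249
vertex -1.837 3.859 -2.312
endloop
endfacet
facet normal -0.073 0.410 -0.909
outer loop
vertex -1.837 3.859 -2.312
vertex -0.508 2.9 -2.851
vertex -1.919 2.967 -2.708
endloop
endfacet
facet normal 0.073 -0.409 0.910
outer loop
vertex -1.834 2.487 -1.644
vertex -0.341 3.313 -1.392
vertex -1.752 3.38 -1.249
endloop
endfacet
facet normal -0.084 -0.911 -0.404
outer loop
vertex -0.423 2.421 -1.788
vertex -1.834 2.487 -1.644
vertex -0.508 2.9 -2.851
endloop
endfacet
facet normal 0.074 -0.410 0.909
outer loop
vertex -0.423 2.421 -1.788
vertex -0.341 3.313 -1.392
vertex -1.834 2.487 -1.644
endloop
endfacet
facet normal 0.084 0.911 0.404
outer loop
vertex -1.752 3.38 -1.249
vertex -0.341 3.313 -1.392
vertex -1.837 3.859 -2.312
endloop
endfacet
facet normal -0.074 0.409 -0.910
outer loop
vertex -0.426 3.793 -2.456
vertex -0.508 2.9 -2.851
vertex -1.837 3.859 -2.312
endloop
endfacet
facet normal 0.084 0.911 0.404
outer loop
vertex -1.837 3.859 -2.312
vertex -0.341 3.313 -1.392
vertex -0.426 3.793 -2.456
endloop
endfacet
facet normal 0.994 -0.047 -0.101
outer loop
vertex -0.426 3.793 -2.456
vertex -0.423 2.421 -1.788
vertex -0.508 2.9 -2.851
endloop
endfacet
facet normal 0.994 -0.047 -0.100
outer loop
vertex -0.341 3.313 -1.392
vertex -0.423 2.421 -1.788
vertex -0.426 3.793 -2.456
endloop
endfacet
facet normal 0.651 0.488 -0.582
outer loop
vertex 4.186 -1.811 -1.614
vertex 3.746 -1.655 -1.975
vertex 3.997 -1.418 -1.496
endloop
endfacet
facet normal 0.322 -0.127 0.938
outer loop
vertex 4.186 -1.811 -1.614
vertex 3.997 -1.418 -1.496
vertex 2.934 -2.265 -1.245
endloop
endfacet
facet normal 0.651 0.487 -0.582
outer loop
vertex 3.997 -1.418 -1.496
vertex 3.746 -1.655 -1.975
vertex 3.661 -1.164 -1.659
endloop
endfacet
facet normal -0.121 0.418 0.900
outer loop
vertex 3.997 -1.418 -1.496
vertex 3.661 -1.164 -1.659
vertex 2.934 -2.265 -1.245
endloop
endfacet
facet normal 0.651 0.487 -0.582
outer loop
vertex 3.661 -1.164 -1.659
vertex 3.746 -1.655 -1.975
vertex 3.375 -1.198 -2.007
endloop
endfacet
facet normal -0.644 0.603 0.471
outer loop
vertex 3.661 -1.164 -1.659
vertex 3.375 -1.198 -2.007
vertex 2.934 -2.265 -1.245
endloop
endfacet
facet normal 0.650 0.486 -0.584
outer loop
vertex 3.375 -1.198 -2.007
vertex 3.746 -1.655 -1.975
vertex 3.306 -1.5 -2.335
endloop
endfacet
facet normal -0.942 0.320 -0.097
outer loop
vertex 3.375 -1.198 -2.007
vertex 3.306 -1.5 -2.335
vertex 2.934 -2.265 -1.245
endloop
endfacet
facet normal 0.649 0.488 -0.584
outer loop
vertex 3.306 -1.5 -2.335
vertex 3.746 -1.655 -1.975
vertex 3.495 -1.893 -2.453
endloop
endfacet
facet normal -0.842 -0.263 -0.472
outer loop
vertex 3.306 -1.5 -2.335
vertex 3.495 -1.893 -2.453
vertex 2.934 -2.265 -1.245
endloop
endfacet
facet normal 0.651 0.486 -0.584
outer loop
vertex 3.495 -1.893 -2.453
vertex 3.746 -1.655 -1.975
vertex 3.831 -2.147 -2.29
endloop
endfacet
facet normal -0.400 -0.807 -0.434
outer loop
vertex 3.495 -1.893 -2.453
vertex 3.831 -2.147 -2.29
vertex 2.934 -2.265 -1.245
endloop
endfacet
facet normal 0.649 0.486 -0.585
outer loop
vertex 3.831 -2.147 -2.29
vertex 3.746 -1.655 -1.975
vertex 4.118 -2.112 -1.942
endloop
endfacet
facet normal 0.126 -0.992 -0.004
outer loop
vertex 3.831 -2.147 -2.29
vertex 4.118 -2.112 -1.942
vertex 2.934 -2.265 -1.245
endloop
endfacet
facet normal 0.651 0.488 -0.582
outer loop
vertex 4.118 -2.112 -1.942
vertex 3.746 -1.655 -1.975
vertex 4.186 -1.811 -1.614
endloop
endfacet
facet normal 0.423 -0.710 0.563
outer loop
vertex 4.118 -2.112 -1.942
vertex 4.186 -1.811 -1.614
vertex 2.934 -2.265 -1.245
endloop
endfacet

endsolid
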